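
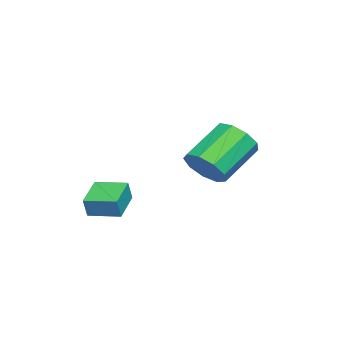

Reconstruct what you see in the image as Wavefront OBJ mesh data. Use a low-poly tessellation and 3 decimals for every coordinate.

v 0.087 -2.266 1.18
v 0.339 -2.345 2.009
v 0.133 -0.982 1.288
v 0.385 -1.06 2.117
v 1.455 -2.28 0.763
v 1.707 -2.358 1.592
v 1.501 -0.995 0.871
v 1.753 -1.074 1.7
v -2.27 1.139 2.081
v -1.572 1.663 2.569
v -3.072 2.565 3.747
v -3.77 2.041 3.259
v -1.789 2.014 2.024
v -3.29 2.916 3.201
v -2.231 1.956 1.505
v -3.732 2.857 2.683
v -2.691 1.515 1.256
v -4.192 2.417 2.434
v -2.954 0.899 1.393
v -4.455 1.8 2.571
v -2.897 0.395 1.852
v -4.398 1.297 3.03
v -2.546 0.239 2.418
v -4.047 1.141 3.596
v -2.066 0.505 2.827
v -3.567 1.406 4.004
v -1.681 1.067 2.886
v -3.182 1.969 4.064
f 2 4 1
f 5 2 1
f 1 4 3
f 3 5 1
f 2 8 4
f 6 2 5
f 6 8 2
f 4 8 3
f 7 5 3
f 3 8 7
f 7 6 5
f 8 6 7
f 10 9 13
f 10 13 11
f 11 13 14
f 11 14 12
f 13 9 15
f 13 15 14
f 14 15 16
f 14 16 12
f 15 9 17
f 15 17 16
f 16 17 18
f 16 18 12
f 17 9 19
f 17 19 18
f 18 19 20
f 18 20 12
f 19 9 21
f 19 21 20
f 20 21 22
f 20 22 12
f 21 9 23
f 21 23 22
f 22 23 24
f 22 24 12
f 23 9 25
f 23 25 24
f 24 25 26
f 24 26 12
f 25 9 27
f 25 27 26
f 26 27 28
f 26 28 12
f 27 9 10
f 27 10 28
f 28 10 11
f 28 11 12



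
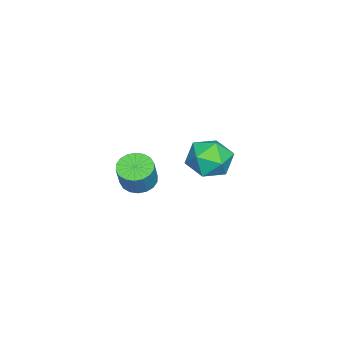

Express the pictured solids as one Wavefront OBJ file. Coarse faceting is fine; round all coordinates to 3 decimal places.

v 1.451 1.374 -1.007
v 2.055 1.261 -1.297
v 2.553 1.314 -0.284
v 1.949 1.426 0.007
v 2.033 1.563 -1.302
v 2.531 1.616 -0.289
v 1.896 1.827 -1.249
v 2.394 1.88 -0.236
v 1.671 2.002 -1.147
v 2.168 2.055 -0.134
v 1.402 2.052 -1.018
v 1.899 2.105 -0.005
v 1.143 1.967 -0.886
v 1.64 2.02 0.127
v 0.945 1.765 -0.778
v 1.442 1.818 0.235
v 0.847 1.486 -0.716
v 1.345 1.539 0.297
v 0.869 1.184 -0.711
v 1.367 1.237 0.302
v 1.006 0.92 -0.764
v 1.504 0.973 0.249
v 1.232 0.745 -0.866
v 1.729 0.798 0.147
v 1.501 0.695 -0.995
v 1.998 0.748 0.018
v 1.76 0.78 -1.127
v 2.257 0.833 -0.114
v 1.958 0.982 -1.235
v 2.455 1.035 -0.222
v -3.034 3.508 -2.123
v -2.049 3.345 -2.086
v -3.271 1.975 -2.574
v -2.286 1.812 -2.537
v -2.799 1.968 -1.694
v -2.653 2.916 -1.415
v -2.667 2.404 -3.245
v -2.521 3.352 -2.966
v -1.823 2.663 -2.779
v -1.904 2.394 -1.82
v -3.416 2.926 -2.84
v -3.497 2.657 -1.881
f 2 1 5
f 2 5 3
f 3 5 6
f 3 6 4
f 5 1 7
f 5 7 6
f 6 7 8
f 6 8 4
f 7 1 9
f 7 9 8
f 8 9 10
f 8 10 4
f 9 1 11
f 9 11 10
f 10 11 12
f 10 12 4
f 11 1 13
f 11 13 12
f 12 13 14
f 12 14 4
f 13 1 15
f 13 15 14
f 14 15 16
f 14 16 4
f 15 1 17
f 15 17 16
f 16 17 18
f 16 18 4
f 17 1 19
f 17 19 18
f 18 19 20
f 18 20 4
f 19 1 21
f 19 21 20
f 20 21 22
f 20 22 4
f 21 1 23
f 21 23 22
f 22 23 24
f 22 24 4
f 23 1 25
f 23 25 24
f 24 25 26
f 24 26 4
f 25 1 27
f 25 27 26
f 26 27 28
f 26 28 4
f 27 1 29
f 27 29 28
f 28 29 30
f 28 30 4
f 29 1 2
f 29 2 30
f 30 2 3
f 30 3 4
f 31 42 36
f 31 36 32
f 31 32 38
f 31 38 41
f 31 41 42
f 32 36 40
f 36 42 35
f 42 41 33
f 41 38 37
f 38 32 39
f 34 40 35
f 34 35 33
f 34 33 37
f 34 37 39
f 34 39 40
f 35 40 36
f 33 35 42
f 37 33 41
f 39 37 38
f 40 39 32



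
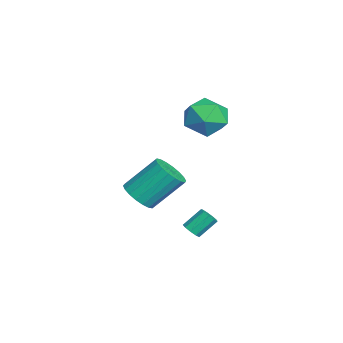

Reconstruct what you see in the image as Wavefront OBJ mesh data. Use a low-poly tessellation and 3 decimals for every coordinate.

v 0.296 2.512 -2.624
v 0.781 2.698 -2.645
v 0.489 3.554 -1.796
v 0.004 3.368 -1.776
v 0.576 2.865 -2.884
v 0.285 3.721 -2.035
v 0.241 2.867 -3.001
v -0.051 3.722 -2.152
v -0.069 2.703 -2.942
v -0.361 3.558 -2.093
v -0.209 2.449 -2.734
v -0.5 3.305 -1.885
v -0.112 2.226 -2.475
v -0.403 3.081 -1.627
v 0.176 2.136 -2.286
v -0.116 2.991 -1.437
v 0.52 2.222 -2.255
v 0.228 3.078 -1.406
v 0.758 2.444 -2.397
v 0.467 3.3 -1.548
v -0.911 0.128 -0.929
v 0.045 0.287 -0.95
v -0.172 1.81 0.608
v -1.129 1.652 0.629
v -0.105 0.565 -1.244
v -0.322 2.089 0.314
v -0.414 0.757 -1.475
v -0.632 2.281 0.083
v -0.823 0.825 -1.598
v -1.04 2.349 -0.04
v -1.248 0.755 -1.589
v -1.466 2.278 -0.03
v -1.608 0.56 -1.448
v -1.825 2.084 0.11
v -1.829 0.28 -1.205
v -2.046 1.804 0.353
v -1.868 -0.03 -0.908
v -2.085 1.493 0.65
v -1.718 -0.309 -0.614
v -1.935 1.215 0.944
v -1.408 -0.501 -0.383
v -1.626 1.023 1.175
v -1 -0.569 -0.26
v -1.217 0.955 1.298
v -0.574 -0.498 -0.27
v -0.792 1.025 1.289
v -0.215 -0.304 -0.41
v -0.432 1.22 1.148
v 0.006 -0.024 -0.653
v -0.211 1.5 0.905
v -1.463 3.796 4.75
v -0.692 3.162 4.013
v -2.968 3.458 3.467
v -2.197 2.824 2.73
v -2.523 2.359 3.833
v -1.592 2.569 4.627
v -2.068 4.051 2.853
v -1.137 4.261 3.647
v -1.066 3.32 2.841
v -1.347 2.274 3.447
v -2.313 4.346 4.033
v -2.594 3.3 4.639
f 2 1 5
f 2 5 3
f 3 5 6
f 3 6 4
f 5 1 7
f 5 7 6
f 6 7 8
f 6 8 4
f 7 1 9
f 7 9 8
f 8 9 10
f 8 10 4
f 9 1 11
f 9 11 10
f 10 11 12
f 10 12 4
f 11 1 13
f 11 13 12
f 12 13 14
f 12 14 4
f 13 1 15
f 13 15 14
f 14 15 16
f 14 16 4
f 15 1 17
f 15 17 16
f 16 17 18
f 16 18 4
f 17 1 19
f 17 19 18
f 18 19 20
f 18 20 4
f 19 1 2
f 19 2 20
f 20 2 3
f 20 3 4
f 22 21 25
f 22 25 23
f 23 25 26
f 23 26 24
f 25 21 27
f 25 27 26
f 26 27 28
f 26 28 24
f 27 21 29
f 27 29 28
f 28 29 30
f 28 30 24
f 29 21 31
f 29 31 30
f 30 31 32
f 30 32 24
f 31 21 33
f 31 33 32
f 32 33 34
f 32 34 24
f 33 21 35
f 33 35 34
f 34 35 36
f 34 36 24
f 35 21 37
f 35 37 36
f 36 37 38
f 36 38 24
f 37 21 39
f 37 39 38
f 38 39 40
f 38 40 24
f 39 21 41
f 39 41 40
f 40 41 42
f 40 42 24
f 41 21 43
f 41 43 42
f 42 43 44
f 42 44 24
f 43 21 45
f 43 45 44
f 44 45 46
f 44 46 24
f 45 21 47
f 45 47 46
f 46 47 48
f 46 48 24
f 47 21 49
f 47 49 48
f 48 49 50
f 48 50 24
f 49 21 22
f 49 22 50
f 50 22 23
f 50 23 24
f 51 62 56
f 51 56 52
f 51 52 58
f 51 58 61
f 51 61 62
f 52 56 60
f 56 62 55
f 62 61 53
f 61 58 57
f 58 52 59
f 54 60 55
f 54 55 53
f 54 53 57
f 54 57 59
f 54 59 60
f 55 60 56
f 53 55 62
f 57 53 61
f 59 57 58
f 60 59 52



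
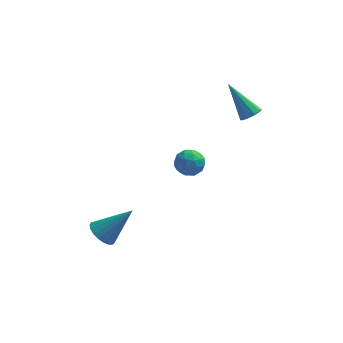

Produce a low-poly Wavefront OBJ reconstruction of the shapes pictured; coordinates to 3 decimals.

v 0.294 -1.152 1.279
v 0.798 -0.59 0.986
v 1.222 -1.55 2.114
v 1.726 -0.988 1.821
v 1.079 -0.765 2.254
v 0.506 -0.519 1.737
v 1.514 -1.621 1.363
v 0.941 -1.375 0.846
v 1.553 -0.88 1.038
v 1.283 -0.351 1.589
v 0.737 -1.789 1.511
v 0.467 -1.26 2.062
v 0.465 -0.836 1.059
v 1.555 -1.304 2.041
v 1.175 -1.173 2.295
v 1.471 -0.843 2.123
v 0.293 -0.794 1.501
v 0.589 -0.464 1.329
v 0.754 -0.567 2.074
v 1.431 -1.676 1.771
v 1.727 -1.346 1.599
v 0.549 -1.297 0.977
v 0.845 -0.967 0.805
v 1.266 -1.573 1.026
v 1.205 -0.676 0.917
v 1.75 -0.91 1.408
v 1.625 -1.282 1.139
v 1.288 -1.138 0.835
v 1.046 -0.366 1.241
v 1.592 -0.599 1.732
v 1.211 -0.468 1.986
v 0.874 -0.324 1.683
v 1.49 -0.536 1.272
v 0.428 -1.541 1.368
v 0.974 -1.774 1.859
v 1.146 -1.816 1.417
v 0.809 -1.672 1.114
v 0.27 -1.23 1.692
v 0.815 -1.464 2.183
v 0.732 -1.002 2.265
v 0.395 -0.858 1.961
v 0.53 -1.604 1.828
v 3.871 3.043 1.818
v 4.317 2.895 2.223
v 2.689 3.917 3.442
v 4.391 3.246 2.088
v 4.267 3.519 1.851
v 3.992 3.611 1.601
v 3.67 3.486 1.434
v 3.426 3.192 1.414
v 3.351 2.841 1.548
v 3.475 2.567 1.786
v 3.751 2.475 2.036
v 4.072 2.6 2.203
v -3.26 -1.281 -4.03
v -2.799 -0.833 -4.571
v -1.78 -0.919 -2.47
v -3.006 -0.589 -4.431
v -3.257 -0.464 -4.223
v -3.508 -0.481 -3.98
v -3.716 -0.636 -3.747
v -3.846 -0.902 -3.562
v -3.874 -1.235 -3.458
v -3.795 -1.575 -3.453
v -3.625 -1.865 -3.548
v -3.391 -2.053 -3.726
v -3.134 -2.109 -3.956
v -2.9 -2.021 -4.199
v -2.727 -1.805 -4.413
v -2.647 -1.499 -4.561
v -2.672 -1.155 -4.617
f 1 38 17
f 38 12 41
f 17 41 6
f 38 41 17
f 1 17 13
f 17 6 18
f 13 18 2
f 17 18 13
f 1 13 22
f 13 2 23
f 22 23 8
f 13 23 22
f 1 22 34
f 22 8 37
f 34 37 11
f 22 37 34
f 1 34 38
f 34 11 42
f 38 42 12
f 34 42 38
f 2 18 29
f 18 6 32
f 29 32 10
f 18 32 29
f 6 41 19
f 41 12 40
f 19 40 5
f 41 40 19
f 12 42 39
f 42 11 35
f 39 35 3
f 42 35 39
f 11 37 36
f 37 8 24
f 36 24 7
f 37 24 36
f 8 23 28
f 23 2 25
f 28 25 9
f 23 25 28
f 4 30 16
f 30 10 31
f 16 31 5
f 30 31 16
f 4 16 14
f 16 5 15
f 14 15 3
f 16 15 14
f 4 14 21
f 14 3 20
f 21 20 7
f 14 20 21
f 4 21 26
f 21 7 27
f 26 27 9
f 21 27 26
f 4 26 30
f 26 9 33
f 30 33 10
f 26 33 30
f 5 31 19
f 31 10 32
f 19 32 6
f 31 32 19
f 3 15 39
f 15 5 40
f 39 40 12
f 15 40 39
f 7 20 36
f 20 3 35
f 36 35 11
f 20 35 36
f 9 27 28
f 27 7 24
f 28 24 8
f 27 24 28
f 10 33 29
f 33 9 25
f 29 25 2
f 33 25 29
f 44 43 46
f 44 46 45
f 46 43 47
f 46 47 45
f 47 43 48
f 47 48 45
f 48 43 49
f 48 49 45
f 49 43 50
f 49 50 45
f 50 43 51
f 50 51 45
f 51 43 52
f 51 52 45
f 52 43 53
f 52 53 45
f 53 43 54
f 53 54 45
f 54 43 44
f 54 44 45
f 56 55 58
f 56 58 57
f 58 55 59
f 58 59 57
f 59 55 60
f 59 60 57
f 60 55 61
f 60 61 57
f 61 55 62
f 61 62 57
f 62 55 63
f 62 63 57
f 63 55 64
f 63 64 57
f 64 55 65
f 64 65 57
f 65 55 66
f 65 66 57
f 66 55 67
f 66 67 57
f 67 55 68
f 67 68 57
f 68 55 69
f 68 69 57
f 69 55 70
f 69 70 57
f 70 55 71
f 70 71 57
f 71 55 56
f 71 56 57



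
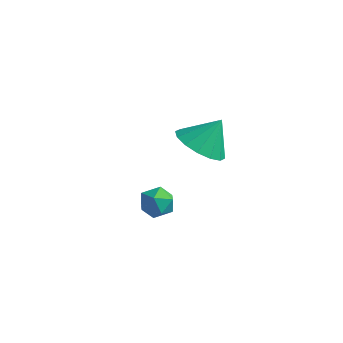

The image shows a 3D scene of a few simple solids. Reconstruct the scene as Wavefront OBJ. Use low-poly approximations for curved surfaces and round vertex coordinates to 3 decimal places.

v 2.496 -2.325 2.15
v 2.782 -2.072 2.678
v 2.458 -3.268 2.622
v 2.744 -3.015 3.15
v 2.135 -2.842 2.995
v 2.158 -2.26 2.704
v 3.082 -3.08 2.596
v 3.105 -2.498 2.305
v 3.144 -2.539 2.954
v 2.559 -2.392 3.201
v 2.681 -2.948 2.099
v 2.096 -2.801 2.346
v 1.526 1.336 2.397
v 2.471 1.143 2.134
v 1.954 1.984 3.463
v 2.358 1.594 1.905
v 2.021 1.975 1.809
v 1.552 2.185 1.87
v 1.076 2.168 2.072
v 0.72 1.927 2.361
v 0.58 1.528 2.66
v 0.694 1.078 2.888
v 1.03 0.696 2.985
v 1.499 0.486 2.924
v 1.975 0.504 2.722
v 2.331 0.744 2.433
f 1 12 6
f 1 6 2
f 1 2 8
f 1 8 11
f 1 11 12
f 2 6 10
f 6 12 5
f 12 11 3
f 11 8 7
f 8 2 9
f 4 10 5
f 4 5 3
f 4 3 7
f 4 7 9
f 4 9 10
f 5 10 6
f 3 5 12
f 7 3 11
f 9 7 8
f 10 9 2
f 14 13 16
f 14 16 15
f 16 13 17
f 16 17 15
f 17 13 18
f 17 18 15
f 18 13 19
f 18 19 15
f 19 13 20
f 19 20 15
f 20 13 21
f 20 21 15
f 21 13 22
f 21 22 15
f 22 13 23
f 22 23 15
f 23 13 24
f 23 24 15
f 24 13 25
f 24 25 15
f 25 13 26
f 25 26 15
f 26 13 14
f 26 14 15



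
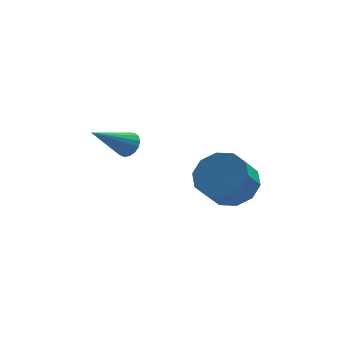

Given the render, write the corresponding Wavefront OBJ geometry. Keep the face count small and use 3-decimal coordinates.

v -2.522 1.809 0.391
v -2.269 2.022 0.855
v -3.858 1.091 1.449
v -2.438 2.221 0.776
v -2.627 2.326 0.609
v -2.791 2.312 0.392
v -2.894 2.183 0.174
v -2.911 1.968 0.007
v -2.84 1.718 -0.073
v -2.695 1.488 -0.046
v -2.511 1.332 0.08
v -2.329 1.285 0.278
v -2.191 1.359 0.502
v -2.129 1.535 0.701
v -2.157 1.775 0.828
v 1.105 0.964 -1.32
v 1.632 1.518 -0.586
v 1.102 0.83 0.314
v 0.575 0.276 -0.42
v 1.06 1.818 -0.693
v 0.53 1.13 0.206
v 0.505 1.792 -1.041
v -0.025 1.104 -0.141
v 0.179 1.449 -1.494
v -0.351 0.762 -0.595
v 0.207 0.922 -1.881
v -0.323 0.234 -0.982
v 0.578 0.41 -2.054
v 0.048 -0.278 -1.154
v 1.15 0.11 -1.946
v 0.62 -0.578 -1.047
v 1.705 0.136 -1.599
v 1.175 -0.552 -0.699
v 2.031 0.478 -1.145
v 1.501 -0.209 -0.246
v 2.003 1.006 -0.758
v 1.473 0.318 0.141
f 2 1 4
f 2 4 3
f 4 1 5
f 4 5 3
f 5 1 6
f 5 6 3
f 6 1 7
f 6 7 3
f 7 1 8
f 7 8 3
f 8 1 9
f 8 9 3
f 9 1 10
f 9 10 3
f 10 1 11
f 10 11 3
f 11 1 12
f 11 12 3
f 12 1 13
f 12 13 3
f 13 1 14
f 13 14 3
f 14 1 15
f 14 15 3
f 15 1 2
f 15 2 3
f 17 16 20
f 17 20 18
f 18 20 21
f 18 21 19
f 20 16 22
f 20 22 21
f 21 22 23
f 21 23 19
f 22 16 24
f 22 24 23
f 23 24 25
f 23 25 19
f 24 16 26
f 24 26 25
f 25 26 27
f 25 27 19
f 26 16 28
f 26 28 27
f 27 28 29
f 27 29 19
f 28 16 30
f 28 30 29
f 29 30 31
f 29 31 19
f 30 16 32
f 30 32 31
f 31 32 33
f 31 33 19
f 32 16 34
f 32 34 33
f 33 34 35
f 33 35 19
f 34 16 36
f 34 36 35
f 35 36 37
f 35 37 19
f 36 16 17
f 36 17 37
f 37 17 18
f 37 18 19



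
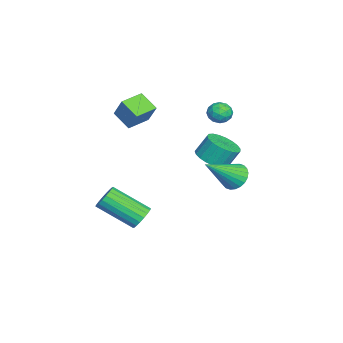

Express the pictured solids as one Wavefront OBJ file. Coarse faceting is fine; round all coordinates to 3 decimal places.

v -4.105 -2.343 0.423
v -3.547 -1.887 1.541
v -3.49 -1.567 -0.2
v -2.932 -1.112 0.918
v -3.188 -3.168 0.302
v -2.63 -2.713 1.42
v -2.573 -2.393 -0.321
v -2.015 -1.937 0.797
v 0.692 1.789 -0.229
v 1.202 2.432 -0.517
v 1.059 2.974 0.441
v 0.548 2.331 0.729
v 0.875 2.54 -0.627
v 0.732 3.083 0.331
v 0.516 2.519 -0.669
v 0.373 3.061 0.289
v 0.188 2.371 -0.634
v 0.044 2.913 0.324
v -0.053 2.123 -0.53
v -0.197 2.665 0.428
v -0.166 1.816 -0.373
v -0.309 2.359 0.585
v -0.13 1.505 -0.192
v -0.274 2.048 0.766
v 0.048 1.244 -0.017
v -0.096 1.786 0.941
v 0.337 1.076 0.122
v 0.194 1.618 1.079
v 0.688 1.032 0.199
v 0.544 1.574 1.157
v 1.039 1.118 0.203
v 0.895 1.66 1.161
v 1.33 1.321 0.132
v 1.187 1.863 1.09
v 1.511 1.604 -0.002
v 1.367 2.146 0.956
v 1.55 1.92 -0.174
v 1.407 2.462 0.784
v 1.441 2.212 -0.356
v 1.297 2.755 0.601
v 1.477 -1.281 -3.904
v 1.753 -1.652 -4.402
v 1.46 -3.41 -3.255
v 1.183 -3.039 -2.756
v 1.992 -1.58 -4.23
v 1.699 -3.339 -3.083
v 2.129 -1.449 -3.995
v 1.836 -3.207 -2.847
v 2.137 -1.284 -3.741
v 1.844 -3.043 -2.593
v 2.014 -1.119 -3.519
v 1.72 -2.878 -2.372
v 1.784 -0.986 -3.373
v 1.491 -2.745 -2.226
v 1.494 -0.911 -3.333
v 1.2 -2.67 -2.186
v 1.2 -0.91 -3.405
v 0.907 -2.668 -2.258
v 0.961 -0.981 -3.577
v 0.668 -2.74 -2.43
v 0.824 -1.113 -3.813
v 0.531 -2.871 -2.665
v 0.816 -1.277 -4.067
v 0.523 -3.036 -2.919
v 0.94 -1.442 -4.288
v 0.646 -3.201 -3.141
v 1.169 -1.575 -4.434
v 0.876 -3.334 -3.287
v 1.46 -1.65 -4.474
v 1.166 -3.409 -3.327
v 2.509 2.979 -0.262
v 3.088 3.456 -0.271
v 3.551 1.741 1.062
v 2.931 3.561 -0.049
v 2.709 3.579 0.142
v 2.457 3.504 0.271
v 2.213 3.35 0.319
v 2.014 3.139 0.278
v 1.89 2.904 0.156
v 1.861 2.68 -0.031
v 1.93 2.502 -0.252
v 2.088 2.396 -0.475
v 2.309 2.379 -0.665
v 2.561 2.453 -0.794
v 2.805 2.607 -0.842
v 3.004 2.818 -0.802
v 3.128 3.053 -0.679
v 3.157 3.277 -0.493
v -3.377 2.078 0.999
v -3.06 1.542 0.773
v -4 2.078 0.127
v -3.683 1.542 -0.099
v -4.076 1.495 0.433
v -3.69 1.496 0.972
v -3.37 2.124 -0.072
v -2.984 2.125 0.467
v -3.056 1.57 0.111
v -3.492 1.182 0.423
v -3.568 2.438 0.477
v -4.004 2.05 0.789
v -3.164 1.81 0.963
v -3.896 1.81 -0.063
v -4.127 1.783 0.25
v -3.941 1.467 0.117
v -3.534 1.783 1.079
v -3.348 1.468 0.947
v -3.945 1.44 0.747
v -3.712 2.152 -0.047
v -3.526 1.837 -0.179
v -3.119 2.153 0.783
v -2.933 1.837 0.65
v -3.115 2.18 0.153
v -2.975 1.512 0.441
v -3.342 1.511 -0.072
v -3.157 1.854 -0.056
v -2.931 1.854 0.261
v -3.232 1.283 0.624
v -3.598 1.283 0.112
v -3.829 1.256 0.424
v -3.602 1.256 0.741
v -3.229 1.3 0.235
v -3.462 2.337 0.788
v -3.828 2.337 0.276
v -3.458 2.364 0.159
v -3.231 2.364 0.476
v -3.718 2.109 0.972
v -4.085 2.108 0.459
v -4.129 1.766 0.639
v -3.903 1.766 0.956
v -3.831 2.32 0.665
f 2 4 1
f 5 2 1
f 1 4 3
f 3 5 1
f 2 8 4
f 6 2 5
f 6 8 2
f 4 8 3
f 7 5 3
f 3 8 7
f 7 6 5
f 8 6 7
f 10 9 13
f 10 13 11
f 11 13 14
f 11 14 12
f 13 9 15
f 13 15 14
f 14 15 16
f 14 16 12
f 15 9 17
f 15 17 16
f 16 17 18
f 16 18 12
f 17 9 19
f 17 19 18
f 18 19 20
f 18 20 12
f 19 9 21
f 19 21 20
f 20 21 22
f 20 22 12
f 21 9 23
f 21 23 22
f 22 23 24
f 22 24 12
f 23 9 25
f 23 25 24
f 24 25 26
f 24 26 12
f 25 9 27
f 25 27 26
f 26 27 28
f 26 28 12
f 27 9 29
f 27 29 28
f 28 29 30
f 28 30 12
f 29 9 31
f 29 31 30
f 30 31 32
f 30 32 12
f 31 9 33
f 31 33 32
f 32 33 34
f 32 34 12
f 33 9 35
f 33 35 34
f 34 35 36
f 34 36 12
f 35 9 37
f 35 37 36
f 36 37 38
f 36 38 12
f 37 9 39
f 37 39 38
f 38 39 40
f 38 40 12
f 39 9 10
f 39 10 40
f 40 10 11
f 40 11 12
f 42 41 45
f 42 45 43
f 43 45 46
f 43 46 44
f 45 41 47
f 45 47 46
f 46 47 48
f 46 48 44
f 47 41 49
f 47 49 48
f 48 49 50
f 48 50 44
f 49 41 51
f 49 51 50
f 50 51 52
f 50 52 44
f 51 41 53
f 51 53 52
f 52 53 54
f 52 54 44
f 53 41 55
f 53 55 54
f 54 55 56
f 54 56 44
f 55 41 57
f 55 57 56
f 56 57 58
f 56 58 44
f 57 41 59
f 57 59 58
f 58 59 60
f 58 60 44
f 59 41 61
f 59 61 60
f 60 61 62
f 60 62 44
f 61 41 63
f 61 63 62
f 62 63 64
f 62 64 44
f 63 41 65
f 63 65 64
f 64 65 66
f 64 66 44
f 65 41 67
f 65 67 66
f 66 67 68
f 66 68 44
f 67 41 69
f 67 69 68
f 68 69 70
f 68 70 44
f 69 41 42
f 69 42 70
f 70 42 43
f 70 43 44
f 72 71 74
f 72 74 73
f 74 71 75
f 74 75 73
f 75 71 76
f 75 76 73
f 76 71 77
f 76 77 73
f 77 71 78
f 77 78 73
f 78 71 79
f 78 79 73
f 79 71 80
f 79 80 73
f 80 71 81
f 80 81 73
f 81 71 82
f 81 82 73
f 82 71 83
f 82 83 73
f 83 71 84
f 83 84 73
f 84 71 85
f 84 85 73
f 85 71 86
f 85 86 73
f 86 71 87
f 86 87 73
f 87 71 88
f 87 88 73
f 88 71 72
f 88 72 73
f 89 126 105
f 126 100 129
f 105 129 94
f 126 129 105
f 89 105 101
f 105 94 106
f 101 106 90
f 105 106 101
f 89 101 110
f 101 90 111
f 110 111 96
f 101 111 110
f 89 110 122
f 110 96 125
f 122 125 99
f 110 125 122
f 89 122 126
f 122 99 130
f 126 130 100
f 122 130 126
f 90 106 117
f 106 94 120
f 117 120 98
f 106 120 117
f 94 129 107
f 129 100 128
f 107 128 93
f 129 128 107
f 100 130 127
f 130 99 123
f 127 123 91
f 130 123 127
f 99 125 124
f 125 96 112
f 124 112 95
f 125 112 124
f 96 111 116
f 111 90 113
f 116 113 97
f 111 113 116
f 92 118 104
f 118 98 119
f 104 119 93
f 118 119 104
f 92 104 102
f 104 93 103
f 102 103 91
f 104 103 102
f 92 102 109
f 102 91 108
f 109 108 95
f 102 108 109
f 92 109 114
f 109 95 115
f 114 115 97
f 109 115 114
f 92 114 118
f 114 97 121
f 118 121 98
f 114 121 118
f 93 119 107
f 119 98 120
f 107 120 94
f 119 120 107
f 91 103 127
f 103 93 128
f 127 128 100
f 103 128 127
f 95 108 124
f 108 91 123
f 124 123 99
f 108 123 124
f 97 115 116
f 115 95 112
f 116 112 96
f 115 112 116
f 98 121 117
f 121 97 113
f 117 113 90
f 121 113 117



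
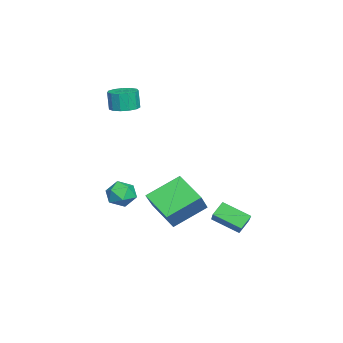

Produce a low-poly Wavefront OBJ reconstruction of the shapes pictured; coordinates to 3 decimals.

v 0.556 -1.453 -2.541
v 1.234 -1.999 -2.477
v -0.334 -2.541 -2.403
v 0.344 -3.087 -2.339
v 0.179 -2.52 -1.697
v 0.728 -1.848 -1.782
v 0.172 -2.692 -3.098
v 0.721 -2.02 -3.183
v 0.996 -2.765 -2.822
v 1.001 -2.659 -1.955
v -0.101 -1.881 -2.925
v -0.096 -1.775 -2.058
v 2.572 -0.254 -2.028
v 1.634 1.226 -1.022
v 3.591 0.974 -2.883
v 2.653 2.453 -1.877
v 3.687 -0.353 -0.843
v 2.749 1.126 0.163
v 4.706 0.874 -1.698
v 3.768 2.354 -0.692
v -0.646 -2.305 3.051
v -0.005 -2.748 3.081
v -0.133 -2.859 4.178
v -0.774 -2.415 4.149
v 0.128 -2.333 3.139
v 0.001 -2.444 4.236
v 0.016 -1.909 3.168
v -0.112 -2.02 4.265
v -0.307 -1.611 3.161
v -0.434 -1.722 4.258
v -0.737 -1.533 3.119
v -0.865 -1.644 4.216
v -1.139 -1.7 3.055
v -1.266 -1.811 4.152
v -1.384 -2.059 2.991
v -1.511 -2.17 4.088
v -1.395 -2.496 2.945
v -1.522 -2.607 4.042
v -1.168 -2.872 2.933
v -1.296 -2.983 4.031
v -0.776 -3.068 2.959
v -0.903 -3.179 4.056
v -0.342 -3.022 3.014
v -0.47 -3.133 4.111
v 1.436 4.277 -3.218
v 1.232 2.867 -2.512
v 2.984 4.614 -2.098
v 2.78 3.204 -1.392
v 1.96 3.896 -3.828
v 1.756 2.486 -3.122
v 3.508 4.233 -2.708
v 3.304 2.823 -2.002
f 1 12 6
f 1 6 2
f 1 2 8
f 1 8 11
f 1 11 12
f 2 6 10
f 6 12 5
f 12 11 3
f 11 8 7
f 8 2 9
f 4 10 5
f 4 5 3
f 4 3 7
f 4 7 9
f 4 9 10
f 5 10 6
f 3 5 12
f 7 3 11
f 9 7 8
f 10 9 2
f 14 16 13
f 17 14 13
f 13 16 15
f 15 17 13
f 14 20 16
f 18 14 17
f 18 20 14
f 16 20 15
f 19 17 15
f 15 20 19
f 19 18 17
f 20 18 19
f 22 21 25
f 22 25 23
f 23 25 26
f 23 26 24
f 25 21 27
f 25 27 26
f 26 27 28
f 26 28 24
f 27 21 29
f 27 29 28
f 28 29 30
f 28 30 24
f 29 21 31
f 29 31 30
f 30 31 32
f 30 32 24
f 31 21 33
f 31 33 32
f 32 33 34
f 32 34 24
f 33 21 35
f 33 35 34
f 34 35 36
f 34 36 24
f 35 21 37
f 35 37 36
f 36 37 38
f 36 38 24
f 37 21 39
f 37 39 38
f 38 39 40
f 38 40 24
f 39 21 41
f 39 41 40
f 40 41 42
f 40 42 24
f 41 21 43
f 41 43 42
f 42 43 44
f 42 44 24
f 43 21 22
f 43 22 44
f 44 22 23
f 44 23 24
f 46 48 45
f 49 46 45
f 45 48 47
f 47 49 45
f 46 52 48
f 50 46 49
f 50 52 46
f 48 52 47
f 51 49 47
f 47 52 51
f 51 50 49
f 52 50 51



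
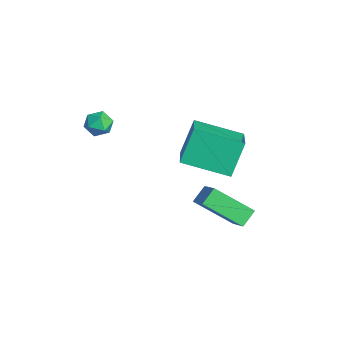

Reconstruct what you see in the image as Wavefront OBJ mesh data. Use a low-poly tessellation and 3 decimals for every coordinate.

v -1.51 -0.316 1.631
v -1.243 0.056 2.109
v -0.537 -0.476 1.211
v -0.27 -0.104 1.689
v -0.529 -0.696 1.835
v -1.13 -0.597 2.095
v -0.65 0.177 1.225
v -1.251 0.276 1.485
v -0.711 0.36 1.858
v -0.636 -0.179 2.236
v -1.144 -0.241 1.084
v -1.069 -0.78 1.462
v 3.498 4.563 -1.065
v 2.789 3.146 0.019
v 4.675 4.607 -0.236
v 3.966 3.19 0.848
v 3.874 3.99 -1.568
v 3.165 2.573 -0.484
v 5.051 4.034 -0.739
v 4.342 2.617 0.345
v 0.005 3.484 1.805
v 1.761 2.988 2.695
v 0.829 5.32 1.205
v 2.584 4.824 2.095
v 0.536 2.776 0.365
v 2.291 2.28 1.255
v 1.359 4.612 -0.235
v 3.115 4.116 0.655
f 1 12 6
f 1 6 2
f 1 2 8
f 1 8 11
f 1 11 12
f 2 6 10
f 6 12 5
f 12 11 3
f 11 8 7
f 8 2 9
f 4 10 5
f 4 5 3
f 4 3 7
f 4 7 9
f 4 9 10
f 5 10 6
f 3 5 12
f 7 3 11
f 9 7 8
f 10 9 2
f 14 16 13
f 17 14 13
f 13 16 15
f 15 17 13
f 14 20 16
f 18 14 17
f 18 20 14
f 16 20 15
f 19 17 15
f 15 20 19
f 19 18 17
f 20 18 19
f 22 24 21
f 25 22 21
f 21 24 23
f 23 25 21
f 22 28 24
f 26 22 25
f 26 28 22
f 24 28 23
f 27 25 23
f 23 28 27
f 27 26 25
f 28 26 27



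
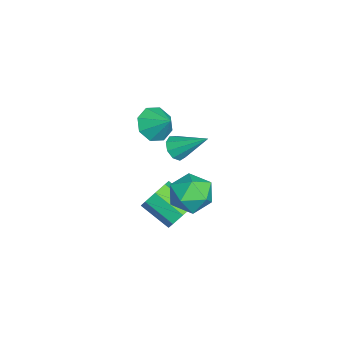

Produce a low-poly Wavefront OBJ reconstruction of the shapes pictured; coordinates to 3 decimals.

v 0.824 -0.26 -3.81
v 1.344 -0.886 -4.3
v 0.595 -2.227 -3.38
v 0.076 -1.6 -2.89
v 1.679 -0.659 -3.696
v 0.93 -2 -2.776
v 1.513 -0.198 -3.158
v 0.764 -1.539 -2.239
v 0.944 0.227 -3.002
v 0.195 -1.114 -2.083
v 0.305 0.367 -3.32
v -0.444 -0.974 -2.4
v -0.03 0.14 -3.924
v -0.779 -1.201 -3.004
v 0.136 -0.321 -4.461
v -0.613 -1.662 -3.542
v 0.705 -0.746 -4.617
v -0.044 -2.087 -3.698
v -2.311 -0.717 -1.502
v -1.734 -1.119 -1.241
v -1.789 0.817 -0.298
v -1.588 -0.847 -1.651
v -1.779 -0.515 -1.991
v -2.22 -0.277 -2.103
v -2.704 -0.245 -1.934
v -3.003 -0.435 -1.563
v -2.979 -0.756 -1.164
v -2.642 -1.06 -0.923
v -2.151 -1.203 -0.954
v 0.263 -1.557 2.363
v 0.697 -1.128 1.584
v 0.957 -0.783 3.177
v 0.06 -0.774 1.792
v -0.458 -0.879 2.335
v -0.554 -1.381 2.894
v -0.172 -1.986 3.142
v 0.465 -2.339 2.935
v 0.983 -2.235 2.392
v 1.08 -1.733 1.833
v 2.546 1.155 -1.195
v 3.305 0.928 -0.339
v 1.735 -0.528 -0.921
v 2.494 -0.755 -0.065
v 1.678 0.066 0.081
v 2.179 1.107 -0.088
v 2.861 -0.707 -1.172
v 3.362 0.334 -1.341
v 3.5 -0.222 -0.324
v 2.769 0.256 0.45
v 2.271 0.144 -1.71
v 1.54 0.622 -0.936
f 2 1 5
f 2 5 3
f 3 5 6
f 3 6 4
f 5 1 7
f 5 7 6
f 6 7 8
f 6 8 4
f 7 1 9
f 7 9 8
f 8 9 10
f 8 10 4
f 9 1 11
f 9 11 10
f 10 11 12
f 10 12 4
f 11 1 13
f 11 13 12
f 12 13 14
f 12 14 4
f 13 1 15
f 13 15 14
f 14 15 16
f 14 16 4
f 15 1 17
f 15 17 16
f 16 17 18
f 16 18 4
f 17 1 2
f 17 2 18
f 18 2 3
f 18 3 4
f 20 19 22
f 20 22 21
f 22 19 23
f 22 23 21
f 23 19 24
f 23 24 21
f 24 19 25
f 24 25 21
f 25 19 26
f 25 26 21
f 26 19 27
f 26 27 21
f 27 19 28
f 27 28 21
f 28 19 29
f 28 29 21
f 29 19 20
f 29 20 21
f 31 30 33
f 31 33 32
f 33 30 34
f 33 34 32
f 34 30 35
f 34 35 32
f 35 30 36
f 35 36 32
f 36 30 37
f 36 37 32
f 37 30 38
f 37 38 32
f 38 30 39
f 38 39 32
f 39 30 31
f 39 31 32
f 40 51 45
f 40 45 41
f 40 41 47
f 40 47 50
f 40 50 51
f 41 45 49
f 45 51 44
f 51 50 42
f 50 47 46
f 47 41 48
f 43 49 44
f 43 44 42
f 43 42 46
f 43 46 48
f 43 48 49
f 44 49 45
f 42 44 51
f 46 42 50
f 48 46 47
f 49 48 41



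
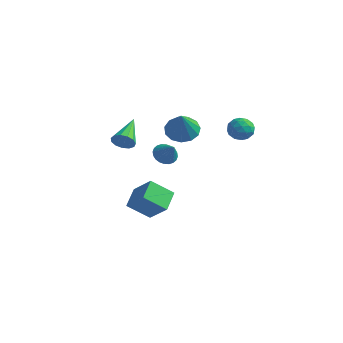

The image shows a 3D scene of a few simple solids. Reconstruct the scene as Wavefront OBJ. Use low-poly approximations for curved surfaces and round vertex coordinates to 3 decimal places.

v -1.139 -0.222 3.094
v -0.272 -0.544 2.597
v -0.501 -1.238 4.866
v -0.138 -0.025 2.846
v -0.321 0.432 3.174
v -0.765 0.681 3.477
v -1.327 0.644 3.658
v -1.829 0.331 3.66
v -2.113 -0.157 3.482
v -2.087 -0.666 3.181
v -1.76 -1.033 2.852
v -1.236 -1.144 2.601
v -0.682 -0.962 2.505
v -2.494 -4.032 3.361
v -2.084 -4.148 3.965
v -3.146 -2.168 4.159
v -1.839 -3.946 3.694
v -1.803 -3.772 3.317
v -1.986 -3.68 2.954
v -2.331 -3.7 2.72
v -2.727 -3.826 2.689
v -3.05 -4.017 2.872
v -3.196 -4.213 3.21
v -3.119 -4.351 3.596
v -2.844 -4.388 3.907
v -2.458 -4.312 4.044
v -4.19 -1.624 -3.802
v -2.833 -1.771 -2.509
v -4.628 -0.302 -3.192
v -3.271 -0.449 -1.899
v -3.089 -0.771 -4.861
v -1.732 -0.918 -3.568
v -3.527 0.551 -4.251
v -2.17 0.404 -2.958
v 1.467 3.18 2.919
v 1.898 2.471 2.647
v 0.242 2.569 2.573
v 0.673 1.86 2.301
v 0.646 2.054 3.151
v 1.404 2.432 3.365
v 0.736 2.608 1.855
v 1.494 2.986 2.069
v 1.446 2.118 1.989
v 1.39 1.776 2.79
v 0.75 3.264 2.43
v 0.694 2.922 3.231
v 1.79 2.879 2.813
v 0.35 2.161 2.407
v 0.334 2.275 2.906
v 0.587 1.859 2.746
v 1.5 2.856 3.236
v 1.753 2.439 3.075
v 1.017 2.195 3.372
v 0.387 2.601 2.145
v 0.64 2.184 1.984
v 1.553 3.181 2.474
v 1.806 2.765 2.314
v 1.123 2.845 1.848
v 1.778 2.255 2.266
v 1.057 1.896 2.063
v 1.095 2.335 1.801
v 1.54 2.557 1.927
v 1.745 2.054 2.737
v 1.025 1.695 2.534
v 1.009 1.809 3.034
v 1.454 2.031 3.159
v 1.479 1.846 2.35
v 1.115 3.345 2.686
v 0.395 2.986 2.483
v 0.686 3.009 2.061
v 1.131 3.231 2.186
v 1.083 3.144 3.157
v 0.362 2.785 2.954
v 0.6 2.483 3.293
v 1.045 2.705 3.419
v 0.661 3.194 2.87
v -2.289 -0.323 0.673
v -1.782 -0.635 0.154
v -1.431 -0.617 1.687
v -1.689 -0.341 0.16
v -1.687 -0.045 0.244
v -1.776 0.209 0.394
v -1.944 0.383 0.586
v -2.164 0.448 0.792
v -2.403 0.397 0.979
v -2.625 0.235 1.12
v -2.796 -0.011 1.193
v -2.889 -0.304 1.187
v -2.891 -0.601 1.103
v -2.802 -0.855 0.953
v -2.634 -1.028 0.761
v -2.414 -1.094 0.555
v -2.175 -1.042 0.368
v -1.953 -0.881 0.227
f 2 1 4
f 2 4 3
f 4 1 5
f 4 5 3
f 5 1 6
f 5 6 3
f 6 1 7
f 6 7 3
f 7 1 8
f 7 8 3
f 8 1 9
f 8 9 3
f 9 1 10
f 9 10 3
f 10 1 11
f 10 11 3
f 11 1 12
f 11 12 3
f 12 1 13
f 12 13 3
f 13 1 2
f 13 2 3
f 15 14 17
f 15 17 16
f 17 14 18
f 17 18 16
f 18 14 19
f 18 19 16
f 19 14 20
f 19 20 16
f 20 14 21
f 20 21 16
f 21 14 22
f 21 22 16
f 22 14 23
f 22 23 16
f 23 14 24
f 23 24 16
f 24 14 25
f 24 25 16
f 25 14 26
f 25 26 16
f 26 14 15
f 26 15 16
f 28 30 27
f 31 28 27
f 27 30 29
f 29 31 27
f 28 34 30
f 32 28 31
f 32 34 28
f 30 34 29
f 33 31 29
f 29 34 33
f 33 32 31
f 34 32 33
f 35 72 51
f 72 46 75
f 51 75 40
f 72 75 51
f 35 51 47
f 51 40 52
f 47 52 36
f 51 52 47
f 35 47 56
f 47 36 57
f 56 57 42
f 47 57 56
f 35 56 68
f 56 42 71
f 68 71 45
f 56 71 68
f 35 68 72
f 68 45 76
f 72 76 46
f 68 76 72
f 36 52 63
f 52 40 66
f 63 66 44
f 52 66 63
f 40 75 53
f 75 46 74
f 53 74 39
f 75 74 53
f 46 76 73
f 76 45 69
f 73 69 37
f 76 69 73
f 45 71 70
f 71 42 58
f 70 58 41
f 71 58 70
f 42 57 62
f 57 36 59
f 62 59 43
f 57 59 62
f 38 64 50
f 64 44 65
f 50 65 39
f 64 65 50
f 38 50 48
f 50 39 49
f 48 49 37
f 50 49 48
f 38 48 55
f 48 37 54
f 55 54 41
f 48 54 55
f 38 55 60
f 55 41 61
f 60 61 43
f 55 61 60
f 38 60 64
f 60 43 67
f 64 67 44
f 60 67 64
f 39 65 53
f 65 44 66
f 53 66 40
f 65 66 53
f 37 49 73
f 49 39 74
f 73 74 46
f 49 74 73
f 41 54 70
f 54 37 69
f 70 69 45
f 54 69 70
f 43 61 62
f 61 41 58
f 62 58 42
f 61 58 62
f 44 67 63
f 67 43 59
f 63 59 36
f 67 59 63
f 78 77 80
f 78 80 79
f 80 77 81
f 80 81 79
f 81 77 82
f 81 82 79
f 82 77 83
f 82 83 79
f 83 77 84
f 83 84 79
f 84 77 85
f 84 85 79
f 85 77 86
f 85 86 79
f 86 77 87
f 86 87 79
f 87 77 88
f 87 88 79
f 88 77 89
f 88 89 79
f 89 77 90
f 89 90 79
f 90 77 91
f 90 91 79
f 91 77 92
f 91 92 79
f 92 77 93
f 92 93 79
f 93 77 94
f 93 94 79
f 94 77 78
f 94 78 79



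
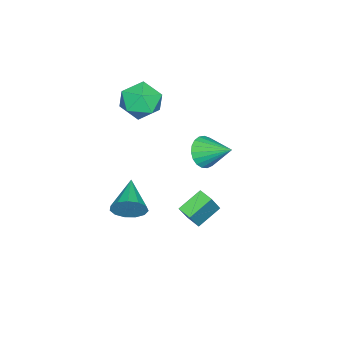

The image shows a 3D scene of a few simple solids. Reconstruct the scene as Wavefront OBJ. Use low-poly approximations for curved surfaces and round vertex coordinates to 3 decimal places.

v -3.684 1.515 -3.808
v -2.778 1.459 -2.406
v -3.387 2.262 -3.97
v -2.481 2.206 -2.568
v -2.539 0.894 -4.572
v -1.633 0.838 -3.17
v -2.242 1.641 -4.734
v -1.336 1.585 -3.332
v -0.132 -1.098 -2.792
v 0.321 -1.485 -2.052
v -1.868 -1.862 -2.128
v 0.167 -0.997 -1.896
v -0.083 -0.541 -2.024
v -0.348 -0.262 -2.396
v -0.544 -0.249 -2.894
v -0.609 -0.505 -3.359
v -0.523 -0.949 -3.645
v -0.312 -1.441 -3.659
v -0.044 -1.824 -3.399
v 0.196 -1.977 -2.945
v 0.332 -1.85 -2.443
v -4.978 -2.123 2.39
v -4.194 -1.303 2.866
v -3.446 -3.277 1.854
v -2.662 -2.457 2.33
v -3.391 -3.113 3.072
v -4.338 -2.4 3.403
v -3.302 -2.18 1.317
v -4.249 -1.467 1.648
v -3.158 -1.338 2.202
v -3.213 -1.915 3.287
v -4.427 -2.665 1.433
v -4.482 -3.242 2.518
v -0.94 2.514 2.253
v -0.511 2.867 1.52
v -0.74 4.006 3.087
v -0.876 2.956 1.448
v -1.253 2.968 1.517
v -1.575 2.902 1.712
v -1.787 2.769 2.001
v -1.853 2.591 2.334
v -1.761 2.401 2.652
v -1.527 2.23 2.902
v -1.191 2.108 3.039
v -0.812 2.057 3.041
v -0.455 2.084 2.906
v -0.182 2.186 2.659
v -0.04 2.345 2.341
v -0.053 2.533 2.008
v -0.22 2.718 1.717
f 2 4 1
f 5 2 1
f 1 4 3
f 3 5 1
f 2 8 4
f 6 2 5
f 6 8 2
f 4 8 3
f 7 5 3
f 3 8 7
f 7 6 5
f 8 6 7
f 10 9 12
f 10 12 11
f 12 9 13
f 12 13 11
f 13 9 14
f 13 14 11
f 14 9 15
f 14 15 11
f 15 9 16
f 15 16 11
f 16 9 17
f 16 17 11
f 17 9 18
f 17 18 11
f 18 9 19
f 18 19 11
f 19 9 20
f 19 20 11
f 20 9 21
f 20 21 11
f 21 9 10
f 21 10 11
f 22 33 27
f 22 27 23
f 22 23 29
f 22 29 32
f 22 32 33
f 23 27 31
f 27 33 26
f 33 32 24
f 32 29 28
f 29 23 30
f 25 31 26
f 25 26 24
f 25 24 28
f 25 28 30
f 25 30 31
f 26 31 27
f 24 26 33
f 28 24 32
f 30 28 29
f 31 30 23
f 35 34 37
f 35 37 36
f 37 34 38
f 37 38 36
f 38 34 39
f 38 39 36
f 39 34 40
f 39 40 36
f 40 34 41
f 40 41 36
f 41 34 42
f 41 42 36
f 42 34 43
f 42 43 36
f 43 34 44
f 43 44 36
f 44 34 45
f 44 45 36
f 45 34 46
f 45 46 36
f 46 34 47
f 46 47 36
f 47 34 48
f 47 48 36
f 48 34 49
f 48 49 36
f 49 34 50
f 49 50 36
f 50 34 35
f 50 35 36



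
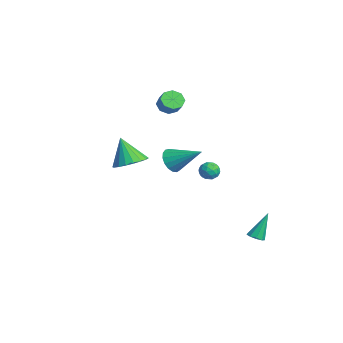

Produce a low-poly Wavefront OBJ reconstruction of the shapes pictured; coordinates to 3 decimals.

v 0.201 2.629 -0.376
v 0.517 2.391 0.155
v -0.377 1.729 -0.435
v -0.061 1.491 0.096
v -0.48 1.999 0.161
v -0.123 2.556 0.197
v 0.263 1.564 -0.477
v 0.62 2.121 -0.441
v 0.556 1.733 0.092
v 0.096 2.002 0.487
v 0.044 2.118 -0.767
v -0.416 2.387 -0.372
v 0.41 2.589 -0.105
v -0.27 1.531 -0.175
v -0.516 1.829 -0.137
v -0.33 1.689 0.175
v 0.033 2.686 -0.08
v 0.219 2.546 0.232
v -0.367 2.316 0.235
v -0.079 1.574 -0.512
v 0.107 1.434 -0.2
v 0.47 2.431 -0.455
v 0.656 2.291 -0.143
v 0.507 1.804 -0.515
v 0.618 2.063 0.17
v 0.279 1.533 0.135
v 0.469 1.576 -0.202
v 0.679 1.904 -0.18
v 0.348 2.221 0.402
v 0.009 1.691 0.367
v -0.238 1.99 0.405
v -0.028 2.317 0.427
v 0.371 1.834 0.365
v 0.131 2.429 -0.647
v -0.208 1.899 -0.682
v 0.168 1.803 -0.707
v 0.378 2.13 -0.685
v -0.139 2.587 -0.415
v -0.478 2.057 -0.45
v -0.539 2.216 -0.1
v -0.329 2.544 -0.078
v -0.231 2.286 -0.645
v -3.392 0.895 -0.82
v -2.776 0.255 -0.672
v -2.168 2.325 0.28
v -2.652 0.434 -1.043
v -2.697 0.718 -1.364
v -2.901 1.043 -1.559
v -3.217 1.334 -1.586
v -3.574 1.525 -1.436
v -3.889 1.571 -1.146
v -4.09 1.462 -0.781
v -4.131 1.223 -0.425
v -4.002 0.909 -0.159
v -3.734 0.592 -0.045
v -3.388 0.344 -0.108
v -3.042 0.222 -0.334
v -4.304 0.949 3.374
v -3.789 0.814 2.86
v -3.061 0.877 3.571
v -3.576 1.011 4.086
v -3.896 1.367 2.92
v -3.168 1.43 3.632
v -4.242 1.675 3.247
v -3.514 1.738 3.958
v -4.624 1.557 3.648
v -3.896 1.62 4.36
v -4.819 1.083 3.889
v -4.091 1.146 4.6
v -4.712 0.53 3.828
v -3.984 0.593 4.54
v -4.366 0.222 3.502
v -3.638 0.285 4.213
v -3.984 0.34 3.1
v -3.256 0.403 3.812
v 4.119 3.445 -3.586
v 4.397 3.886 -3.761
v 3.861 4.255 -1.954
v 4.031 3.926 -3.838
v 3.706 3.74 -3.798
v 3.574 3.417 -3.658
v 3.697 3.107 -3.484
v 4.017 2.954 -3.358
v 4.385 3.032 -3.339
v 4.628 3.303 -3.435
v 4.633 3.64 -3.602
v 1.576 -2.976 2.002
v 2.529 -3.04 2.413
v 0.844 -3.344 3.638
v 2.423 -2.593 2.467
v 2.15 -2.221 2.428
v 1.763 -1.999 2.305
v 1.339 -1.971 2.121
v 0.962 -2.142 1.914
v 0.706 -2.478 1.725
v 0.623 -2.912 1.59
v 0.728 -3.36 1.537
v 1.002 -3.732 1.575
v 1.389 -3.953 1.699
v 1.813 -3.982 1.882
v 2.19 -3.811 2.089
v 2.445 -3.475 2.279
f 1 38 17
f 38 12 41
f 17 41 6
f 38 41 17
f 1 17 13
f 17 6 18
f 13 18 2
f 17 18 13
f 1 13 22
f 13 2 23
f 22 23 8
f 13 23 22
f 1 22 34
f 22 8 37
f 34 37 11
f 22 37 34
f 1 34 38
f 34 11 42
f 38 42 12
f 34 42 38
f 2 18 29
f 18 6 32
f 29 32 10
f 18 32 29
f 6 41 19
f 41 12 40
f 19 40 5
f 41 40 19
f 12 42 39
f 42 11 35
f 39 35 3
f 42 35 39
f 11 37 36
f 37 8 24
f 36 24 7
f 37 24 36
f 8 23 28
f 23 2 25
f 28 25 9
f 23 25 28
f 4 30 16
f 30 10 31
f 16 31 5
f 30 31 16
f 4 16 14
f 16 5 15
f 14 15 3
f 16 15 14
f 4 14 21
f 14 3 20
f 21 20 7
f 14 20 21
f 4 21 26
f 21 7 27
f 26 27 9
f 21 27 26
f 4 26 30
f 26 9 33
f 30 33 10
f 26 33 30
f 5 31 19
f 31 10 32
f 19 32 6
f 31 32 19
f 3 15 39
f 15 5 40
f 39 40 12
f 15 40 39
f 7 20 36
f 20 3 35
f 36 35 11
f 20 35 36
f 9 27 28
f 27 7 24
f 28 24 8
f 27 24 28
f 10 33 29
f 33 9 25
f 29 25 2
f 33 25 29
f 44 43 46
f 44 46 45
f 46 43 47
f 46 47 45
f 47 43 48
f 47 48 45
f 48 43 49
f 48 49 45
f 49 43 50
f 49 50 45
f 50 43 51
f 50 51 45
f 51 43 52
f 51 52 45
f 52 43 53
f 52 53 45
f 53 43 54
f 53 54 45
f 54 43 55
f 54 55 45
f 55 43 56
f 55 56 45
f 56 43 57
f 56 57 45
f 57 43 44
f 57 44 45
f 59 58 62
f 59 62 60
f 60 62 63
f 60 63 61
f 62 58 64
f 62 64 63
f 63 64 65
f 63 65 61
f 64 58 66
f 64 66 65
f 65 66 67
f 65 67 61
f 66 58 68
f 66 68 67
f 67 68 69
f 67 69 61
f 68 58 70
f 68 70 69
f 69 70 71
f 69 71 61
f 70 58 72
f 70 72 71
f 71 72 73
f 71 73 61
f 72 58 74
f 72 74 73
f 73 74 75
f 73 75 61
f 74 58 59
f 74 59 75
f 75 59 60
f 75 60 61
f 77 76 79
f 77 79 78
f 79 76 80
f 79 80 78
f 80 76 81
f 80 81 78
f 81 76 82
f 81 82 78
f 82 76 83
f 82 83 78
f 83 76 84
f 83 84 78
f 84 76 85
f 84 85 78
f 85 76 86
f 85 86 78
f 86 76 77
f 86 77 78
f 88 87 90
f 88 90 89
f 90 87 91
f 90 91 89
f 91 87 92
f 91 92 89
f 92 87 93
f 92 93 89
f 93 87 94
f 93 94 89
f 94 87 95
f 94 95 89
f 95 87 96
f 95 96 89
f 96 87 97
f 96 97 89
f 97 87 98
f 97 98 89
f 98 87 99
f 98 99 89
f 99 87 100
f 99 100 89
f 100 87 101
f 100 101 89
f 101 87 102
f 101 102 89
f 102 87 88
f 102 88 89



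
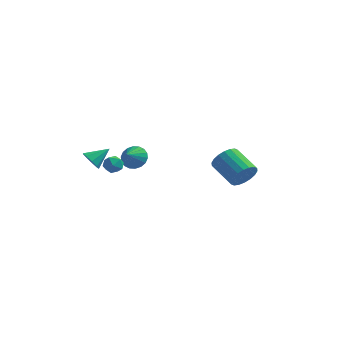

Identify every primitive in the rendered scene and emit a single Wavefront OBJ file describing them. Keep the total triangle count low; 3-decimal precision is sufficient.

v 4.274 0.027 -2.611
v 4.851 0.547 -2.118
v 3.403 1.394 -1.316
v 2.826 0.873 -1.809
v 4.794 0.77 -2.457
v 3.345 1.617 -1.655
v 4.634 0.846 -2.826
v 3.185 1.692 -2.024
v 4.403 0.759 -3.153
v 2.954 1.606 -2.351
v 4.146 0.527 -3.372
v 2.697 1.374 -2.57
v 3.915 0.196 -3.44
v 2.466 1.043 -2.638
v 3.755 -0.168 -3.345
v 2.306 0.679 -2.543
v 3.697 -0.494 -3.104
v 2.249 0.353 -2.302
v 3.755 -0.717 -2.765
v 2.306 0.13 -1.963
v 3.915 -0.792 -2.396
v 2.466 0.054 -1.594
v 4.146 -0.706 -2.069
v 2.697 0.141 -1.267
v 4.403 -0.474 -1.85
v 2.954 0.373 -1.048
v 4.634 -0.143 -1.782
v 3.185 0.704 -0.98
v 4.794 0.221 -1.877
v 3.345 1.068 -1.075
v -4.141 1.318 -3.743
v -3.472 1.227 -3.542
v -4.368 0.233 -3.478
v -3.699 0.142 -3.277
v -4.127 0.553 -2.898
v -3.986 1.224 -3.062
v -3.854 0.236 -3.958
v -3.713 0.907 -4.122
v -3.294 0.558 -3.676
v -3.463 0.754 -3.02
v -4.377 0.706 -4
v -4.546 0.902 -3.344
v -3.505 2.892 -3.876
v -2.651 2.887 -3.772
v -3.595 1.928 -3.184
v -2.771 3.106 -3.482
v -3.036 3.283 -3.27
v -3.394 3.382 -3.178
v -3.774 3.385 -3.224
v -4.101 3.289 -3.4
v -4.309 3.115 -3.669
v -4.359 2.897 -3.98
v -4.239 2.678 -4.27
v -3.974 2.501 -4.482
v -3.616 2.402 -4.574
v -3.236 2.399 -4.527
v -2.909 2.495 -4.352
v -2.701 2.669 -4.083
v -4.048 -2.176 -1.872
v -3.716 -2.746 -1.582
v -3.252 -1.344 -1.148
v -3.485 -2.608 -1.995
v -3.517 -2.268 -2.35
v -3.798 -1.885 -2.481
v -4.195 -1.638 -2.328
v -4.524 -1.643 -1.961
v -4.63 -1.898 -1.553
v -4.463 -2.282 -1.294
v -4.102 -2.617 -1.306
f 2 1 5
f 2 5 3
f 3 5 6
f 3 6 4
f 5 1 7
f 5 7 6
f 6 7 8
f 6 8 4
f 7 1 9
f 7 9 8
f 8 9 10
f 8 10 4
f 9 1 11
f 9 11 10
f 10 11 12
f 10 12 4
f 11 1 13
f 11 13 12
f 12 13 14
f 12 14 4
f 13 1 15
f 13 15 14
f 14 15 16
f 14 16 4
f 15 1 17
f 15 17 16
f 16 17 18
f 16 18 4
f 17 1 19
f 17 19 18
f 18 19 20
f 18 20 4
f 19 1 21
f 19 21 20
f 20 21 22
f 20 22 4
f 21 1 23
f 21 23 22
f 22 23 24
f 22 24 4
f 23 1 25
f 23 25 24
f 24 25 26
f 24 26 4
f 25 1 27
f 25 27 26
f 26 27 28
f 26 28 4
f 27 1 29
f 27 29 28
f 28 29 30
f 28 30 4
f 29 1 2
f 29 2 30
f 30 2 3
f 30 3 4
f 31 42 36
f 31 36 32
f 31 32 38
f 31 38 41
f 31 41 42
f 32 36 40
f 36 42 35
f 42 41 33
f 41 38 37
f 38 32 39
f 34 40 35
f 34 35 33
f 34 33 37
f 34 37 39
f 34 39 40
f 35 40 36
f 33 35 42
f 37 33 41
f 39 37 38
f 40 39 32
f 44 43 46
f 44 46 45
f 46 43 47
f 46 47 45
f 47 43 48
f 47 48 45
f 48 43 49
f 48 49 45
f 49 43 50
f 49 50 45
f 50 43 51
f 50 51 45
f 51 43 52
f 51 52 45
f 52 43 53
f 52 53 45
f 53 43 54
f 53 54 45
f 54 43 55
f 54 55 45
f 55 43 56
f 55 56 45
f 56 43 57
f 56 57 45
f 57 43 58
f 57 58 45
f 58 43 44
f 58 44 45
f 60 59 62
f 60 62 61
f 62 59 63
f 62 63 61
f 63 59 64
f 63 64 61
f 64 59 65
f 64 65 61
f 65 59 66
f 65 66 61
f 66 59 67
f 66 67 61
f 67 59 68
f 67 68 61
f 68 59 69
f 68 69 61
f 69 59 60
f 69 60 61



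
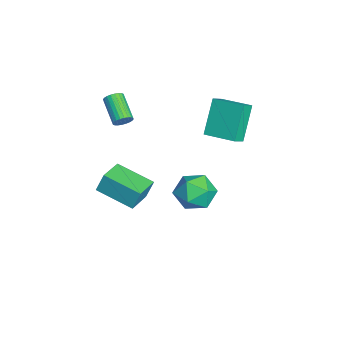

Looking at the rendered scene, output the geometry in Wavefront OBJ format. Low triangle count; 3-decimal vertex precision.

v 2.396 1.445 1.158
v 3.258 0.903 0.705
v 1.702 -0.123 1.715
v 2.564 -0.665 1.262
v 2.719 -0.02 2.158
v 3.149 0.949 1.813
v 1.811 -0.169 0.607
v 2.241 0.8 0.262
v 2.897 -0.095 0.365
v 3.458 -0.003 1.323
v 1.502 0.783 1.097
v 2.063 0.875 2.055
v -3.451 -3.479 -2.628
v -3.455 -3.078 -1.518
v -2.411 -1.72 -3.261
v -2.415 -1.318 -2.151
v -2.105 -4.182 -2.369
v -2.109 -3.78 -1.259
v -1.065 -2.422 -3.002
v -1.069 -2.021 -1.892
v -2.394 1.113 1.419
v -3.497 1.617 3.219
v -2.971 1.586 0.933
v -4.073 2.09 2.733
v -1.407 2.53 1.627
v -2.509 3.034 3.427
v -1.983 3.003 1.141
v -3.086 3.507 2.941
v -1.207 -2.8 3.482
v -1.026 -2.555 3.904
v -2.312 -2.976 4.7
v -2.493 -3.22 4.278
v -1.13 -2.407 3.813
v -2.416 -2.827 4.61
v -1.246 -2.318 3.673
v -2.532 -2.738 4.469
v -1.357 -2.302 3.503
v -2.642 -2.723 4.3
v -1.444 -2.362 3.33
v -2.73 -2.783 4.127
v -1.495 -2.489 3.18
v -2.781 -2.91 3.977
v -1.503 -2.663 3.076
v -2.789 -3.084 3.873
v -1.465 -2.858 3.034
v -2.751 -3.279 3.831
v -1.388 -3.044 3.06
v -2.674 -3.465 3.856
v -1.284 -3.193 3.15
v -2.57 -3.613 3.947
v -1.168 -3.282 3.291
v -2.454 -3.702 4.087
v -1.058 -3.297 3.46
v -2.343 -3.718 4.257
v -0.97 -3.237 3.633
v -2.256 -3.658 4.43
v -0.919 -3.11 3.783
v -2.205 -3.531 4.58
v -0.911 -2.936 3.887
v -2.197 -3.357 4.684
v -0.949 -2.741 3.929
v -2.235 -3.162 4.726
f 1 12 6
f 1 6 2
f 1 2 8
f 1 8 11
f 1 11 12
f 2 6 10
f 6 12 5
f 12 11 3
f 11 8 7
f 8 2 9
f 4 10 5
f 4 5 3
f 4 3 7
f 4 7 9
f 4 9 10
f 5 10 6
f 3 5 12
f 7 3 11
f 9 7 8
f 10 9 2
f 14 16 13
f 17 14 13
f 13 16 15
f 15 17 13
f 14 20 16
f 18 14 17
f 18 20 14
f 16 20 15
f 19 17 15
f 15 20 19
f 19 18 17
f 20 18 19
f 22 24 21
f 25 22 21
f 21 24 23
f 23 25 21
f 22 28 24
f 26 22 25
f 26 28 22
f 24 28 23
f 27 25 23
f 23 28 27
f 27 26 25
f 28 26 27
f 30 29 33
f 30 33 31
f 31 33 34
f 31 34 32
f 33 29 35
f 33 35 34
f 34 35 36
f 34 36 32
f 35 29 37
f 35 37 36
f 36 37 38
f 36 38 32
f 37 29 39
f 37 39 38
f 38 39 40
f 38 40 32
f 39 29 41
f 39 41 40
f 40 41 42
f 40 42 32
f 41 29 43
f 41 43 42
f 42 43 44
f 42 44 32
f 43 29 45
f 43 45 44
f 44 45 46
f 44 46 32
f 45 29 47
f 45 47 46
f 46 47 48
f 46 48 32
f 47 29 49
f 47 49 48
f 48 49 50
f 48 50 32
f 49 29 51
f 49 51 50
f 50 51 52
f 50 52 32
f 51 29 53
f 51 53 52
f 52 53 54
f 52 54 32
f 53 29 55
f 53 55 54
f 54 55 56
f 54 56 32
f 55 29 57
f 55 57 56
f 56 57 58
f 56 58 32
f 57 29 59
f 57 59 58
f 58 59 60
f 58 60 32
f 59 29 61
f 59 61 60
f 60 61 62
f 60 62 32
f 61 29 30
f 61 30 62
f 62 30 31
f 62 31 32



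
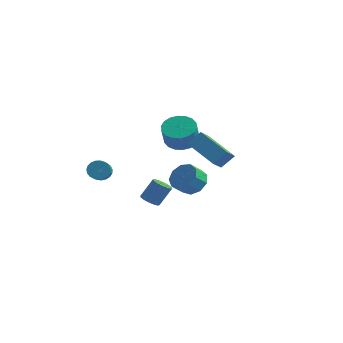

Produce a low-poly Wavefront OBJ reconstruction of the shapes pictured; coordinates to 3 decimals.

v -2.273 3.853 1.254
v -1.421 3.296 0.893
v -1.295 2.65 2.185
v -2.147 3.207 2.546
v -1.22 3.694 1.072
v -1.094 3.049 2.364
v -1.228 4.124 1.287
v -1.102 3.478 2.58
v -1.443 4.5 1.496
v -1.317 3.854 2.788
v -1.822 4.747 1.657
v -1.696 4.102 2.949
v -2.29 4.818 1.738
v -2.164 4.173 3.03
v -2.755 4.698 1.723
v -2.629 4.052 3.015
v -3.125 4.41 1.615
v -2.999 3.764 2.907
v -3.326 4.011 1.436
v -3.2 3.366 2.728
v -3.318 3.582 1.22
v -3.192 2.936 2.513
v -3.103 3.206 1.012
v -2.977 2.56 2.304
v -2.724 2.958 0.851
v -2.598 2.313 2.143
v -2.256 2.887 0.77
v -2.13 2.242 2.062
v -1.791 3.008 0.785
v -1.665 2.362 2.077
v -2.575 0.204 -2.363
v -1.96 0.09 -2.573
v -1.429 0.702 -1.346
v -2.045 0.816 -1.137
v -2.053 0.427 -2.7
v -1.523 1.039 -1.474
v -2.313 0.693 -2.721
v -1.782 1.305 -1.494
v -2.655 0.803 -2.628
v -2.124 1.415 -1.401
v -2.972 0.724 -2.451
v -2.442 1.336 -1.224
v -3.164 0.479 -2.246
v -2.633 1.091 -1.019
v -3.168 0.147 -2.079
v -2.637 0.759 -0.852
v -2.984 -0.167 -2.001
v -2.454 0.445 -0.775
v -2.671 -0.363 -2.039
v -2.14 0.249 -0.813
v -2.327 -0.379 -2.18
v -1.796 0.233 -0.953
v -2.062 -0.21 -2.379
v -1.531 0.402 -1.152
v -3.986 -3.136 1.343
v -3.808 -3.425 0.765
v -3.256 -4.713 1.579
v -3.434 -4.424 2.157
v -3.578 -3.284 0.833
v -3.026 -4.571 1.646
v -3.418 -3.117 0.989
v -2.866 -4.405 1.802
v -3.356 -2.953 1.206
v -2.804 -4.241 2.019
v -3.403 -2.821 1.446
v -2.852 -4.109 2.26
v -3.551 -2.744 1.669
v -3 -4.032 2.483
v -3.774 -2.734 1.836
v -3.223 -4.022 2.649
v -4.034 -2.794 1.917
v -3.482 -4.082 2.731
v -4.285 -2.913 1.9
v -3.734 -4.201 2.713
v -4.485 -3.071 1.785
v -3.933 -4.358 2.599
v -4.598 -3.239 1.595
v -4.046 -4.527 2.408
v -4.605 -3.39 1.361
v -4.054 -4.678 2.174
v -4.506 -3.497 1.124
v -3.954 -4.785 1.937
v -4.316 -3.542 0.925
v -3.764 -4.83 1.738
v -4.069 -3.516 0.798
v -3.518 -4.804 1.611
v 0.08 0.59 -0.378
v 0.795 0.871 0.246
v 0.436 0.151 0.982
v -0.28 -0.13 0.358
v 0.241 1.247 0.344
v -0.118 0.528 1.08
v -0.389 1.317 0.105
v -0.748 0.597 0.84
v -0.799 1.046 -0.361
v -1.158 0.326 0.375
v -0.798 0.561 -0.834
v -1.158 -0.158 -0.099
v -0.387 0.091 -1.094
v -0.746 -0.629 -0.359
v 0.243 -0.147 -1.019
v -0.116 -0.866 -0.283
v 0.796 -0.039 -0.644
v 0.437 -0.759 0.092
v 1.014 0.362 -0.144
v 0.655 -0.357 0.592
v 0.471 -0.045 2.834
v 0.68 -1.573 3.875
v 1.036 0.551 3.595
v 1.245 -0.976 4.636
v 2.295 -0.484 1.824
v 2.504 -2.011 2.865
v 2.86 0.113 2.585
v 3.069 -1.415 3.626
f 2 1 5
f 2 5 3
f 3 5 6
f 3 6 4
f 5 1 7
f 5 7 6
f 6 7 8
f 6 8 4
f 7 1 9
f 7 9 8
f 8 9 10
f 8 10 4
f 9 1 11
f 9 11 10
f 10 11 12
f 10 12 4
f 11 1 13
f 11 13 12
f 12 13 14
f 12 14 4
f 13 1 15
f 13 15 14
f 14 15 16
f 14 16 4
f 15 1 17
f 15 17 16
f 16 17 18
f 16 18 4
f 17 1 19
f 17 19 18
f 18 19 20
f 18 20 4
f 19 1 21
f 19 21 20
f 20 21 22
f 20 22 4
f 21 1 23
f 21 23 22
f 22 23 24
f 22 24 4
f 23 1 25
f 23 25 24
f 24 25 26
f 24 26 4
f 25 1 27
f 25 27 26
f 26 27 28
f 26 28 4
f 27 1 29
f 27 29 28
f 28 29 30
f 28 30 4
f 29 1 2
f 29 2 30
f 30 2 3
f 30 3 4
f 32 31 35
f 32 35 33
f 33 35 36
f 33 36 34
f 35 31 37
f 35 37 36
f 36 37 38
f 36 38 34
f 37 31 39
f 37 39 38
f 38 39 40
f 38 40 34
f 39 31 41
f 39 41 40
f 40 41 42
f 40 42 34
f 41 31 43
f 41 43 42
f 42 43 44
f 42 44 34
f 43 31 45
f 43 45 44
f 44 45 46
f 44 46 34
f 45 31 47
f 45 47 46
f 46 47 48
f 46 48 34
f 47 31 49
f 47 49 48
f 48 49 50
f 48 50 34
f 49 31 51
f 49 51 50
f 50 51 52
f 50 52 34
f 51 31 53
f 51 53 52
f 52 53 54
f 52 54 34
f 53 31 32
f 53 32 54
f 54 32 33
f 54 33 34
f 56 55 59
f 56 59 57
f 57 59 60
f 57 60 58
f 59 55 61
f 59 61 60
f 60 61 62
f 60 62 58
f 61 55 63
f 61 63 62
f 62 63 64
f 62 64 58
f 63 55 65
f 63 65 64
f 64 65 66
f 64 66 58
f 65 55 67
f 65 67 66
f 66 67 68
f 66 68 58
f 67 55 69
f 67 69 68
f 68 69 70
f 68 70 58
f 69 55 71
f 69 71 70
f 70 71 72
f 70 72 58
f 71 55 73
f 71 73 72
f 72 73 74
f 72 74 58
f 73 55 75
f 73 75 74
f 74 75 76
f 74 76 58
f 75 55 77
f 75 77 76
f 76 77 78
f 76 78 58
f 77 55 79
f 77 79 78
f 78 79 80
f 78 80 58
f 79 55 81
f 79 81 80
f 80 81 82
f 80 82 58
f 81 55 83
f 81 83 82
f 82 83 84
f 82 84 58
f 83 55 85
f 83 85 84
f 84 85 86
f 84 86 58
f 85 55 56
f 85 56 86
f 86 56 57
f 86 57 58
f 88 87 91
f 88 91 89
f 89 91 92
f 89 92 90
f 91 87 93
f 91 93 92
f 92 93 94
f 92 94 90
f 93 87 95
f 93 95 94
f 94 95 96
f 94 96 90
f 95 87 97
f 95 97 96
f 96 97 98
f 96 98 90
f 97 87 99
f 97 99 98
f 98 99 100
f 98 100 90
f 99 87 101
f 99 101 100
f 100 101 102
f 100 102 90
f 101 87 103
f 101 103 102
f 102 103 104
f 102 104 90
f 103 87 105
f 103 105 104
f 104 105 106
f 104 106 90
f 105 87 88
f 105 88 106
f 106 88 89
f 106 89 90
f 108 110 107
f 111 108 107
f 107 110 109
f 109 111 107
f 108 114 110
f 112 108 111
f 112 114 108
f 110 114 109
f 113 111 109
f 109 114 113
f 113 112 111
f 114 112 113



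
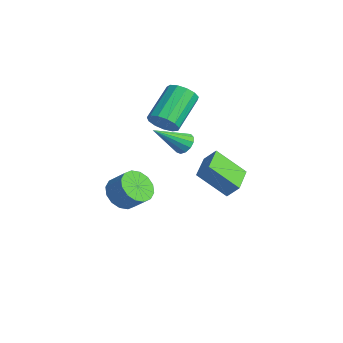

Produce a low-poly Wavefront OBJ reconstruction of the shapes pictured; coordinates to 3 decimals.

v 0.021 1.609 3.038
v 0.309 1.274 2.648
v -0.101 0.151 4.202
v 0.541 1.41 2.843
v 0.608 1.609 3.1
v 0.489 1.809 3.338
v 0.222 1.945 3.48
v -0.11 1.975 3.483
v -0.399 1.889 3.344
v -0.555 1.714 3.108
v -0.528 1.506 2.85
v -0.327 1.331 2.652
v -0.015 1.244 2.576
v -3.194 0.043 -1.578
v -2.493 0.018 -2.204
v -1.765 0.471 -1.408
v -2.466 0.497 -0.782
v -2.7 0.455 -2.264
v -1.972 0.908 -1.468
v -3.039 0.781 -2.14
v -2.311 1.234 -1.344
v -3.419 0.91 -1.865
v -2.692 1.363 -1.069
v -3.739 0.806 -1.514
v -3.012 1.259 -0.718
v -3.913 0.498 -1.179
v -3.186 0.952 -0.383
v -3.895 0.069 -0.952
v -3.167 0.522 -0.156
v -3.688 -0.368 -0.892
v -2.96 0.085 -0.096
v -3.349 -0.694 -1.016
v -2.621 -0.241 -0.22
v -2.968 -0.823 -1.291
v -2.241 -0.37 -0.495
v -2.648 -0.719 -1.642
v -1.921 -0.266 -0.846
v -2.474 -0.412 -1.977
v -1.747 0.042 -1.181
v -2.695 1.876 2.826
v -1.993 2.123 3.12
v -2.983 3.592 4.248
v -3.685 3.344 3.954
v -2.065 2.363 2.745
v -3.056 3.831 3.873
v -2.337 2.447 2.395
v -3.328 3.916 3.524
v -2.723 2.351 2.183
v -3.713 3.819 3.311
v -3.1 2.103 2.174
v -4.09 3.572 3.303
v -3.348 1.784 2.373
v -4.338 3.252 3.501
v -3.389 1.493 2.715
v -4.379 2.962 3.843
v -3.209 1.324 3.093
v -4.199 2.793 4.221
v -2.867 1.33 3.385
v -3.857 2.799 4.514
v -2.469 1.51 3.5
v -3.459 2.978 4.629
v -2.144 1.805 3.401
v -3.134 3.274 4.53
v 1.832 1.265 2.166
v 2.2 1.669 2.777
v 0.63 2.241 2.246
v 0.998 2.645 2.857
v 2.622 2.335 0.983
v 2.99 2.739 1.594
v 1.42 3.311 1.063
v 1.788 3.715 1.674
f 2 1 4
f 2 4 3
f 4 1 5
f 4 5 3
f 5 1 6
f 5 6 3
f 6 1 7
f 6 7 3
f 7 1 8
f 7 8 3
f 8 1 9
f 8 9 3
f 9 1 10
f 9 10 3
f 10 1 11
f 10 11 3
f 11 1 12
f 11 12 3
f 12 1 13
f 12 13 3
f 13 1 2
f 13 2 3
f 15 14 18
f 15 18 16
f 16 18 19
f 16 19 17
f 18 14 20
f 18 20 19
f 19 20 21
f 19 21 17
f 20 14 22
f 20 22 21
f 21 22 23
f 21 23 17
f 22 14 24
f 22 24 23
f 23 24 25
f 23 25 17
f 24 14 26
f 24 26 25
f 25 26 27
f 25 27 17
f 26 14 28
f 26 28 27
f 27 28 29
f 27 29 17
f 28 14 30
f 28 30 29
f 29 30 31
f 29 31 17
f 30 14 32
f 30 32 31
f 31 32 33
f 31 33 17
f 32 14 34
f 32 34 33
f 33 34 35
f 33 35 17
f 34 14 36
f 34 36 35
f 35 36 37
f 35 37 17
f 36 14 38
f 36 38 37
f 37 38 39
f 37 39 17
f 38 14 15
f 38 15 39
f 39 15 16
f 39 16 17
f 41 40 44
f 41 44 42
f 42 44 45
f 42 45 43
f 44 40 46
f 44 46 45
f 45 46 47
f 45 47 43
f 46 40 48
f 46 48 47
f 47 48 49
f 47 49 43
f 48 40 50
f 48 50 49
f 49 50 51
f 49 51 43
f 50 40 52
f 50 52 51
f 51 52 53
f 51 53 43
f 52 40 54
f 52 54 53
f 53 54 55
f 53 55 43
f 54 40 56
f 54 56 55
f 55 56 57
f 55 57 43
f 56 40 58
f 56 58 57
f 57 58 59
f 57 59 43
f 58 40 60
f 58 60 59
f 59 60 61
f 59 61 43
f 60 40 62
f 60 62 61
f 61 62 63
f 61 63 43
f 62 40 41
f 62 41 63
f 63 41 42
f 63 42 43
f 65 67 64
f 68 65 64
f 64 67 66
f 66 68 64
f 65 71 67
f 69 65 68
f 69 71 65
f 67 71 66
f 70 68 66
f 66 71 70
f 70 69 68
f 71 69 70



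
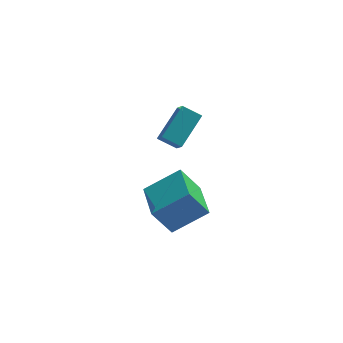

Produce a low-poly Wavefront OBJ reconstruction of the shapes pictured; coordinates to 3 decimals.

v 2.204 -2.185 0.471
v 2.384 -2.8 1.103
v 1.364 -1.922 0.966
v 1.543 -2.537 1.598
v 3.177 -0.903 1.442
v 3.356 -1.518 2.074
v 2.336 -0.64 1.937
v 2.516 -1.255 2.569
v 1.028 -3.09 -3.266
v 2.707 -2.83 -2.192
v 0.789 -1.028 -3.392
v 2.468 -0.768 -2.318
v 1.932 -3.072 -4.682
v 3.611 -2.812 -3.608
v 1.693 -1.01 -4.808
v 3.372 -0.75 -3.734
f 2 4 1
f 5 2 1
f 1 4 3
f 3 5 1
f 2 8 4
f 6 2 5
f 6 8 2
f 4 8 3
f 7 5 3
f 3 8 7
f 7 6 5
f 8 6 7
f 10 12 9
f 13 10 9
f 9 12 11
f 11 13 9
f 10 16 12
f 14 10 13
f 14 16 10
f 12 16 11
f 15 13 11
f 11 16 15
f 15 14 13
f 16 14 15



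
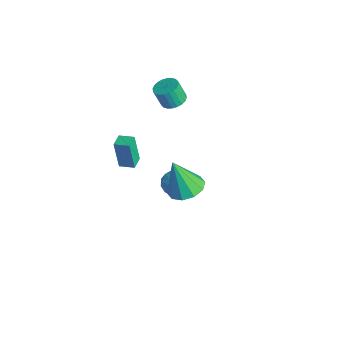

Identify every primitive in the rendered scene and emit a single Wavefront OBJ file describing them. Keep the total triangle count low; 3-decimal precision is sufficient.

v -2.521 0.78 1.58
v -1.897 0.422 1.598
v -2.135 0.061 2.717
v -2.759 0.42 2.7
v -1.818 0.673 1.695
v -2.057 0.312 2.815
v -1.846 0.941 1.776
v -2.085 0.58 2.895
v -1.977 1.184 1.826
v -2.216 0.823 2.946
v -2.191 1.366 1.839
v -2.43 1.005 2.959
v -2.455 1.459 1.813
v -2.694 1.098 2.932
v -2.729 1.448 1.751
v -2.967 1.087 2.871
v -2.971 1.336 1.663
v -3.21 0.975 2.783
v -3.145 1.139 1.563
v -3.383 0.778 2.682
v -3.223 0.888 1.465
v -3.462 0.527 2.585
v -3.195 0.62 1.385
v -3.434 0.259 2.504
v -3.064 0.377 1.334
v -3.303 0.016 2.454
v -2.85 0.195 1.321
v -3.089 -0.166 2.441
v -2.586 0.102 1.348
v -2.825 -0.259 2.467
v -2.313 0.113 1.409
v -2.551 -0.248 2.529
v -2.07 0.225 1.497
v -2.309 -0.136 2.617
v 4.147 -1.524 1.614
v 5.123 -1.525 1.834
v 3.713 -2.056 3.546
v 4.904 -0.957 1.941
v 4.395 -0.606 1.923
v 3.792 -0.605 1.788
v 3.325 -0.955 1.586
v 3.172 -1.523 1.395
v 3.391 -2.091 1.288
v 3.899 -2.442 1.305
v 4.502 -2.442 1.441
v 4.969 -2.092 1.643
v -0.976 0.607 -4.093
v -0.18 0.653 -3.863
v -1.08 -0.593 -3.497
v -0.284 -0.547 -3.267
v -0.845 -0.04 -2.923
v -0.781 0.701 -3.292
v -0.479 -0.641 -4.068
v -0.415 0.1 -4.437
v 0.128 -0.119 -3.848
v -0.098 0.252 -3.14
v -1.162 -0.192 -4.22
v -1.388 0.179 -3.512
v -0.569 0.735 -4.03
v -0.691 -0.675 -3.33
v -1.021 -0.377 -3.128
v -0.553 -0.351 -2.992
v -0.922 0.764 -3.695
v -0.454 0.791 -3.559
v -0.845 0.383 -3.007
v -0.806 -0.731 -3.801
v -0.338 -0.704 -3.665
v -0.707 0.411 -4.368
v -0.239 0.437 -4.232
v -0.415 -0.323 -4.353
v 0.08 0.309 -3.886
v 0.019 -0.397 -3.536
v -0.096 -0.452 -4.007
v -0.058 -0.016 -4.223
v -0.053 0.527 -3.47
v -0.114 -0.179 -3.119
v -0.444 0.119 -2.917
v -0.406 0.555 -3.134
v 0.128 0.073 -3.461
v -1.146 0.239 -4.241
v -1.207 -0.467 -3.89
v -0.854 -0.495 -4.226
v -0.816 -0.059 -4.443
v -1.279 0.457 -3.824
v -1.34 -0.249 -3.474
v -1.202 0.076 -3.137
v -1.164 0.512 -3.353
v -1.388 -0.013 -3.899
v -2.959 -1.91 -2.81
v -3.225 -2.074 -1.037
v -2.385 -1.259 -2.664
v -2.651 -1.423 -0.891
v -2.349 -2.457 -2.769
v -2.615 -2.621 -0.996
v -1.775 -1.806 -2.623
v -2.041 -1.97 -0.85
f 2 1 5
f 2 5 3
f 3 5 6
f 3 6 4
f 5 1 7
f 5 7 6
f 6 7 8
f 6 8 4
f 7 1 9
f 7 9 8
f 8 9 10
f 8 10 4
f 9 1 11
f 9 11 10
f 10 11 12
f 10 12 4
f 11 1 13
f 11 13 12
f 12 13 14
f 12 14 4
f 13 1 15
f 13 15 14
f 14 15 16
f 14 16 4
f 15 1 17
f 15 17 16
f 16 17 18
f 16 18 4
f 17 1 19
f 17 19 18
f 18 19 20
f 18 20 4
f 19 1 21
f 19 21 20
f 20 21 22
f 20 22 4
f 21 1 23
f 21 23 22
f 22 23 24
f 22 24 4
f 23 1 25
f 23 25 24
f 24 25 26
f 24 26 4
f 25 1 27
f 25 27 26
f 26 27 28
f 26 28 4
f 27 1 29
f 27 29 28
f 28 29 30
f 28 30 4
f 29 1 31
f 29 31 30
f 30 31 32
f 30 32 4
f 31 1 33
f 31 33 32
f 32 33 34
f 32 34 4
f 33 1 2
f 33 2 34
f 34 2 3
f 34 3 4
f 36 35 38
f 36 38 37
f 38 35 39
f 38 39 37
f 39 35 40
f 39 40 37
f 40 35 41
f 40 41 37
f 41 35 42
f 41 42 37
f 42 35 43
f 42 43 37
f 43 35 44
f 43 44 37
f 44 35 45
f 44 45 37
f 45 35 46
f 45 46 37
f 46 35 36
f 46 36 37
f 47 84 63
f 84 58 87
f 63 87 52
f 84 87 63
f 47 63 59
f 63 52 64
f 59 64 48
f 63 64 59
f 47 59 68
f 59 48 69
f 68 69 54
f 59 69 68
f 47 68 80
f 68 54 83
f 80 83 57
f 68 83 80
f 47 80 84
f 80 57 88
f 84 88 58
f 80 88 84
f 48 64 75
f 64 52 78
f 75 78 56
f 64 78 75
f 52 87 65
f 87 58 86
f 65 86 51
f 87 86 65
f 58 88 85
f 88 57 81
f 85 81 49
f 88 81 85
f 57 83 82
f 83 54 70
f 82 70 53
f 83 70 82
f 54 69 74
f 69 48 71
f 74 71 55
f 69 71 74
f 50 76 62
f 76 56 77
f 62 77 51
f 76 77 62
f 50 62 60
f 62 51 61
f 60 61 49
f 62 61 60
f 50 60 67
f 60 49 66
f 67 66 53
f 60 66 67
f 50 67 72
f 67 53 73
f 72 73 55
f 67 73 72
f 50 72 76
f 72 55 79
f 76 79 56
f 72 79 76
f 51 77 65
f 77 56 78
f 65 78 52
f 77 78 65
f 49 61 85
f 61 51 86
f 85 86 58
f 61 86 85
f 53 66 82
f 66 49 81
f 82 81 57
f 66 81 82
f 55 73 74
f 73 53 70
f 74 70 54
f 73 70 74
f 56 79 75
f 79 55 71
f 75 71 48
f 79 71 75
f 90 92 89
f 93 90 89
f 89 92 91
f 91 93 89
f 90 96 92
f 94 90 93
f 94 96 90
f 92 96 91
f 95 93 91
f 91 96 95
f 95 94 93
f 96 94 95



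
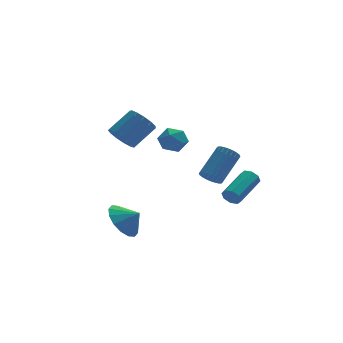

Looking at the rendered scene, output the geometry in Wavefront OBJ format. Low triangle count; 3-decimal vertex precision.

v 3.068 -2.544 -0.463
v 3.368 -2.623 -0.929
v 4.712 -1.336 -0.283
v 4.412 -1.256 0.183
v 3.083 -2.305 -0.97
v 4.427 -1.018 -0.324
v 2.79 -2.127 -0.713
v 4.134 -0.84 -0.067
v 2.659 -2.193 -0.311
v 4.003 -0.906 0.335
v 2.768 -2.464 0.003
v 4.112 -1.177 0.649
v 3.053 -2.782 0.044
v 4.397 -1.495 0.69
v 3.346 -2.96 -0.213
v 4.69 -1.673 0.433
v 3.477 -2.894 -0.615
v 4.821 -1.607 0.031
v 1.262 1.409 1.65
v 1.77 0.856 2.073
v 0.17 0.984 2.407
v 0.678 0.431 2.83
v 0.771 1.28 2.949
v 1.446 1.542 2.482
v 0.494 0.298 1.998
v 1.169 0.56 1.531
v 1.295 0.169 2.288
v 1.467 0.776 2.876
v 0.473 1.064 1.604
v 0.645 1.671 2.192
v -2.632 -3.723 -0.853
v -1.942 -3.819 -1.704
v -1.908 -4.077 -0.227
v -1.857 -3.292 -1.504
v -1.98 -2.881 -1.13
v -2.277 -2.696 -0.681
v -2.67 -2.785 -0.279
v -3.052 -3.126 -0.03
v -3.322 -3.627 -0.002
v -3.406 -4.153 -0.202
v -3.284 -4.564 -0.576
v -2.986 -4.75 -1.025
v -2.594 -4.66 -1.427
v -2.211 -4.319 -1.676
v 3.149 1.695 -1.072
v 3.616 1.782 -1.559
v 4.838 2.733 -0.214
v 4.371 2.645 0.272
v 3.473 2.004 -1.584
v 4.694 2.955 -0.24
v 3.279 2.178 -1.532
v 4.5 3.129 -0.188
v 3.066 2.279 -1.41
v 4.288 3.23 -0.066
v 2.866 2.291 -1.236
v 4.087 3.241 0.108
v 2.709 2.212 -1.038
v 3.93 3.162 0.307
v 2.619 2.054 -0.844
v 3.84 3.005 0.5
v 2.61 1.841 -0.686
v 3.831 2.792 0.659
v 2.682 1.607 -0.586
v 3.904 2.558 0.759
v 2.826 1.385 -0.56
v 4.047 2.336 0.784
v 3.02 1.211 -0.612
v 4.241 2.162 0.732
v 3.232 1.11 -0.734
v 4.454 2.061 0.61
v 3.433 1.099 -0.908
v 4.654 2.049 0.436
v 3.59 1.178 -1.107
v 4.811 2.128 0.238
v 3.68 1.335 -1.3
v 4.901 2.286 0.044
v 3.689 1.548 -1.459
v 4.91 2.499 -0.114
v -1.406 2.264 2.012
v -0.807 1.977 1.435
v 0.445 2.468 2.491
v -0.154 2.756 3.068
v -0.896 2.451 1.32
v 0.357 2.942 2.375
v -1.147 2.866 1.424
v 0.106 3.357 2.48
v -1.48 3.09 1.715
v -0.227 3.581 2.771
v -1.789 3.052 2.101
v -0.537 3.543 3.156
v -1.978 2.764 2.458
v -0.725 3.255 3.513
v -1.984 2.317 2.674
v -0.732 2.808 3.729
v -1.808 1.854 2.679
v -0.555 2.345 3.735
v -1.503 1.521 2.473
v -0.251 2.012 3.529
v -1.168 1.424 2.121
v 0.084 1.915 3.176
v -0.909 1.594 1.734
v 0.344 2.085 2.789
f 2 1 5
f 2 5 3
f 3 5 6
f 3 6 4
f 5 1 7
f 5 7 6
f 6 7 8
f 6 8 4
f 7 1 9
f 7 9 8
f 8 9 10
f 8 10 4
f 9 1 11
f 9 11 10
f 10 11 12
f 10 12 4
f 11 1 13
f 11 13 12
f 12 13 14
f 12 14 4
f 13 1 15
f 13 15 14
f 14 15 16
f 14 16 4
f 15 1 17
f 15 17 16
f 16 17 18
f 16 18 4
f 17 1 2
f 17 2 18
f 18 2 3
f 18 3 4
f 19 30 24
f 19 24 20
f 19 20 26
f 19 26 29
f 19 29 30
f 20 24 28
f 24 30 23
f 30 29 21
f 29 26 25
f 26 20 27
f 22 28 23
f 22 23 21
f 22 21 25
f 22 25 27
f 22 27 28
f 23 28 24
f 21 23 30
f 25 21 29
f 27 25 26
f 28 27 20
f 32 31 34
f 32 34 33
f 34 31 35
f 34 35 33
f 35 31 36
f 35 36 33
f 36 31 37
f 36 37 33
f 37 31 38
f 37 38 33
f 38 31 39
f 38 39 33
f 39 31 40
f 39 40 33
f 40 31 41
f 40 41 33
f 41 31 42
f 41 42 33
f 42 31 43
f 42 43 33
f 43 31 44
f 43 44 33
f 44 31 32
f 44 32 33
f 46 45 49
f 46 49 47
f 47 49 50
f 47 50 48
f 49 45 51
f 49 51 50
f 50 51 52
f 50 52 48
f 51 45 53
f 51 53 52
f 52 53 54
f 52 54 48
f 53 45 55
f 53 55 54
f 54 55 56
f 54 56 48
f 55 45 57
f 55 57 56
f 56 57 58
f 56 58 48
f 57 45 59
f 57 59 58
f 58 59 60
f 58 60 48
f 59 45 61
f 59 61 60
f 60 61 62
f 60 62 48
f 61 45 63
f 61 63 62
f 62 63 64
f 62 64 48
f 63 45 65
f 63 65 64
f 64 65 66
f 64 66 48
f 65 45 67
f 65 67 66
f 66 67 68
f 66 68 48
f 67 45 69
f 67 69 68
f 68 69 70
f 68 70 48
f 69 45 71
f 69 71 70
f 70 71 72
f 70 72 48
f 71 45 73
f 71 73 72
f 72 73 74
f 72 74 48
f 73 45 75
f 73 75 74
f 74 75 76
f 74 76 48
f 75 45 77
f 75 77 76
f 76 77 78
f 76 78 48
f 77 45 46
f 77 46 78
f 78 46 47
f 78 47 48
f 80 79 83
f 80 83 81
f 81 83 84
f 81 84 82
f 83 79 85
f 83 85 84
f 84 85 86
f 84 86 82
f 85 79 87
f 85 87 86
f 86 87 88
f 86 88 82
f 87 79 89
f 87 89 88
f 88 89 90
f 88 90 82
f 89 79 91
f 89 91 90
f 90 91 92
f 90 92 82
f 91 79 93
f 91 93 92
f 92 93 94
f 92 94 82
f 93 79 95
f 93 95 94
f 94 95 96
f 94 96 82
f 95 79 97
f 95 97 96
f 96 97 98
f 96 98 82
f 97 79 99
f 97 99 98
f 98 99 100
f 98 100 82
f 99 79 101
f 99 101 100
f 100 101 102
f 100 102 82
f 101 79 80
f 101 80 102
f 102 80 81
f 102 81 82

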